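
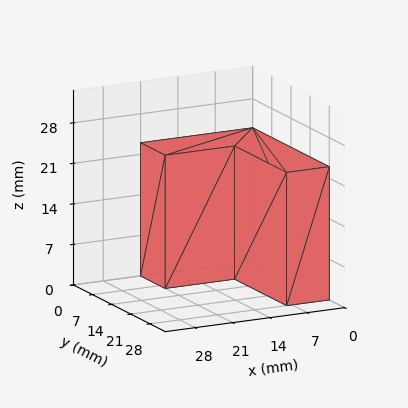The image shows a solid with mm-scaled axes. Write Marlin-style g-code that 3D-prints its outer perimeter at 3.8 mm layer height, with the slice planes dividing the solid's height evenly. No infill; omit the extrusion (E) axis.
Reading the render: the shape is an L-shaped prism: outer 21 × 28 mm, arm thicknesses ≈ 9 mm (horizontal) and 8 mm (vertical), extruded 23 mm in z (dimensions read to the nearest mm from the axis ticks). For the g-code, the solid's height is divided into equal slices at the stated Δz and each level perimeter traced with G1 moves after a G0 lift.

; perimeter-only toolpath
G21 ; units = mm
G90 ; absolute positioning
G28 ; home
; layer 1
G0 Z3.8
G0 X0.0 Y0.0
G1 X21.0 Y0.0
G1 X21.0 Y9.0
G1 X8.0 Y9.0
G1 X8.0 Y28.0
G1 X0.0 Y28.0
G1 X0.0 Y0.0
; layer 2
G0 Z7.7
G0 X0.0 Y0.0
G1 X21.0 Y0.0
G1 X21.0 Y9.0
G1 X8.0 Y9.0
G1 X8.0 Y28.0
G1 X0.0 Y28.0
G1 X0.0 Y0.0
; layer 3
G0 Z11.5
G0 X0.0 Y0.0
G1 X21.0 Y0.0
G1 X21.0 Y9.0
G1 X8.0 Y9.0
G1 X8.0 Y28.0
G1 X0.0 Y28.0
G1 X0.0 Y0.0
; layer 4
G0 Z15.3
G0 X0.0 Y0.0
G1 X21.0 Y0.0
G1 X21.0 Y9.0
G1 X8.0 Y9.0
G1 X8.0 Y28.0
G1 X0.0 Y28.0
G1 X0.0 Y0.0
; layer 5
G0 Z19.2
G0 X0.0 Y0.0
G1 X21.0 Y0.0
G1 X21.0 Y9.0
G1 X8.0 Y9.0
G1 X8.0 Y28.0
G1 X0.0 Y28.0
G1 X0.0 Y0.0
; layer 6
G0 Z23.0
G0 X0.0 Y0.0
G1 X21.0 Y0.0
G1 X21.0 Y9.0
G1 X8.0 Y9.0
G1 X8.0 Y28.0
G1 X0.0 Y28.0
G1 X0.0 Y0.0
M2 ; end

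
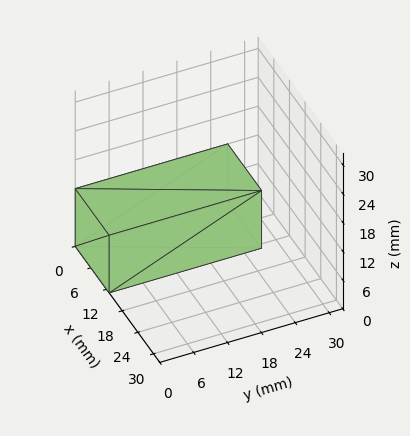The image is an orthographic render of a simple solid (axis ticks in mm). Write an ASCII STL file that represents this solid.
Reading the render: the shape is a rectangular box, roughly 13 × 27 mm footprint and 12 mm tall (dimensions read to the nearest mm from the axis ticks). For the STL, each face is triangulated and given an outward normal.

solid part
  facet normal 0.0000 0.0000 -1.0000
    outer loop
      vertex 13.0 27.0 0.0
      vertex 13.0 0.0 0.0
      vertex 0.0 0.0 0.0
    endloop
  endfacet
  facet normal 0.0000 0.0000 -1.0000
    outer loop
      vertex 0.0 27.0 0.0
      vertex 13.0 27.0 0.0
      vertex 0.0 0.0 0.0
    endloop
  endfacet
  facet normal 0.0000 0.0000 1.0000
    outer loop
      vertex 0.0 0.0 12.0
      vertex 13.0 0.0 12.0
      vertex 13.0 27.0 12.0
    endloop
  endfacet
  facet normal 0.0000 0.0000 1.0000
    outer loop
      vertex 0.0 0.0 12.0
      vertex 13.0 27.0 12.0
      vertex 0.0 27.0 12.0
    endloop
  endfacet
  facet normal 0.0000 -1.0000 0.0000
    outer loop
      vertex 0.0 0.0 0.0
      vertex 13.0 0.0 0.0
      vertex 13.0 0.0 12.0
    endloop
  endfacet
  facet normal 0.0000 -1.0000 0.0000
    outer loop
      vertex 0.0 0.0 0.0
      vertex 13.0 0.0 12.0
      vertex 0.0 0.0 12.0
    endloop
  endfacet
  facet normal 0.0000 1.0000 0.0000
    outer loop
      vertex 13.0 27.0 12.0
      vertex 13.0 27.0 0.0
      vertex 0.0 27.0 0.0
    endloop
  endfacet
  facet normal 0.0000 1.0000 0.0000
    outer loop
      vertex 0.0 27.0 12.0
      vertex 13.0 27.0 12.0
      vertex 0.0 27.0 0.0
    endloop
  endfacet
  facet normal -1.0000 0.0000 0.0000
    outer loop
      vertex 0.0 27.0 12.0
      vertex 0.0 27.0 0.0
      vertex 0.0 0.0 0.0
    endloop
  endfacet
  facet normal -1.0000 0.0000 0.0000
    outer loop
      vertex 0.0 0.0 12.0
      vertex 0.0 27.0 12.0
      vertex 0.0 0.0 0.0
    endloop
  endfacet
  facet normal 1.0000 0.0000 0.0000
    outer loop
      vertex 13.0 0.0 0.0
      vertex 13.0 27.0 0.0
      vertex 13.0 27.0 12.0
    endloop
  endfacet
  facet normal 1.0000 0.0000 0.0000
    outer loop
      vertex 13.0 0.0 0.0
      vertex 13.0 27.0 12.0
      vertex 13.0 0.0 12.0
    endloop
  endfacet
endsolid part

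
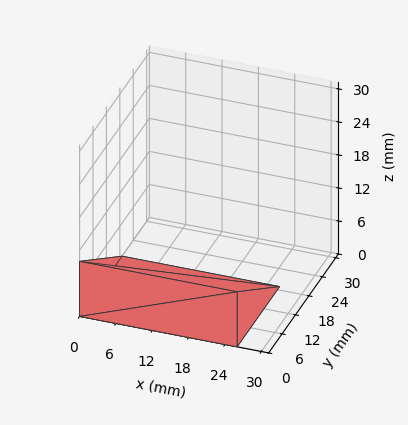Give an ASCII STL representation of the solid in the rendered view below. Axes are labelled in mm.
Reading the render: the shape is a wedge (ramp): 26 × 19 mm base, rising to 10 mm along the y=0 edge and sloping linearly to z=0 at y=19 (dimensions read to the nearest mm from the axis ticks). For the STL, each face is triangulated and given an outward normal.

solid part
  facet normal 0.0000 0.0000 -1.0000
    outer loop
      vertex 26.00 19.00 0.00
      vertex 26.00 0.00 0.00
      vertex 0.00 0.00 0.00
    endloop
  endfacet
  facet normal 0.0000 0.0000 -1.0000
    outer loop
      vertex 0.00 19.00 0.00
      vertex 26.00 19.00 0.00
      vertex 0.00 0.00 0.00
    endloop
  endfacet
  facet normal 0.0000 -1.0000 0.0000
    outer loop
      vertex 0.00 0.00 0.00
      vertex 26.00 0.00 0.00
      vertex 26.00 0.00 10.00
    endloop
  endfacet
  facet normal 0.0000 -1.0000 0.0000
    outer loop
      vertex 0.00 0.00 0.00
      vertex 26.00 0.00 10.00
      vertex 0.00 0.00 10.00
    endloop
  endfacet
  facet normal 0.0000 0.4657 0.8849
    outer loop
      vertex 0.00 0.00 10.00
      vertex 26.00 0.00 10.00
      vertex 26.00 19.00 0.00
    endloop
  endfacet
  facet normal 0.0000 0.4657 0.8849
    outer loop
      vertex 0.00 0.00 10.00
      vertex 26.00 19.00 0.00
      vertex 0.00 19.00 0.00
    endloop
  endfacet
  facet normal -1.0000 0.0000 0.0000
    outer loop
      vertex 0.00 0.00 10.00
      vertex 0.00 19.00 0.00
      vertex 0.00 0.00 0.00
    endloop
  endfacet
  facet normal 1.0000 0.0000 0.0000
    outer loop
      vertex 26.00 0.00 0.00
      vertex 26.00 19.00 0.00
      vertex 26.00 0.00 10.00
    endloop
  endfacet
endsolid part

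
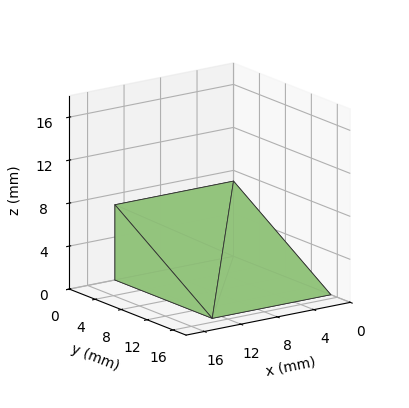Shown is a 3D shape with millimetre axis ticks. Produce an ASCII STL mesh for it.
Reading the render: the shape is a wedge (ramp): 13 × 15 mm base, rising to 7 mm along the y=0 edge and sloping linearly to z=0 at y=15 (dimensions read to the nearest mm from the axis ticks). For the STL, each face is triangulated and given an outward normal.

solid part
  facet normal 0.0000 0.0000 -1.0000
    outer loop
      vertex 13.0 15.0 0.0
      vertex 13.0 0.0 0.0
      vertex 0.0 0.0 0.0
    endloop
  endfacet
  facet normal 0.0000 0.0000 -1.0000
    outer loop
      vertex 0.0 15.0 0.0
      vertex 13.0 15.0 0.0
      vertex 0.0 0.0 0.0
    endloop
  endfacet
  facet normal 0.0000 -1.0000 0.0000
    outer loop
      vertex 0.0 0.0 0.0
      vertex 13.0 0.0 0.0
      vertex 13.0 0.0 7.0
    endloop
  endfacet
  facet normal 0.0000 -1.0000 0.0000
    outer loop
      vertex 0.0 0.0 0.0
      vertex 13.0 0.0 7.0
      vertex 0.0 0.0 7.0
    endloop
  endfacet
  facet normal 0.0000 0.4229 0.9062
    outer loop
      vertex 0.0 0.0 7.0
      vertex 13.0 0.0 7.0
      vertex 13.0 15.0 0.0
    endloop
  endfacet
  facet normal 0.0000 0.4229 0.9062
    outer loop
      vertex 0.0 0.0 7.0
      vertex 13.0 15.0 0.0
      vertex 0.0 15.0 0.0
    endloop
  endfacet
  facet normal -1.0000 0.0000 0.0000
    outer loop
      vertex 0.0 0.0 7.0
      vertex 0.0 15.0 0.0
      vertex 0.0 0.0 0.0
    endloop
  endfacet
  facet normal 1.0000 0.0000 0.0000
    outer loop
      vertex 13.0 0.0 0.0
      vertex 13.0 15.0 0.0
      vertex 13.0 0.0 7.0
    endloop
  endfacet
endsolid part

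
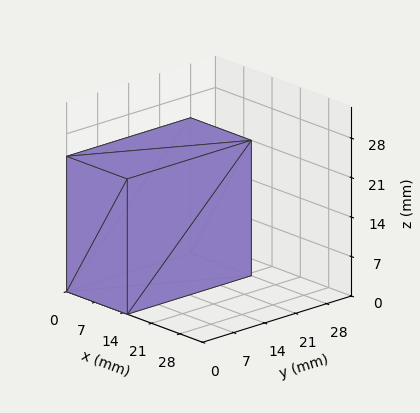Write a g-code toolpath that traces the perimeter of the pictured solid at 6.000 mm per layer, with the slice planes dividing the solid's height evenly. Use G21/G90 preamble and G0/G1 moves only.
Reading the render: the shape is a rectangular box, roughly 15 × 28 mm footprint and 24 mm tall (dimensions read to the nearest mm from the axis ticks). For the g-code, the solid's height is divided into equal slices at the stated Δz and each level perimeter traced with G1 moves after a G0 lift.

; perimeter-only toolpath
G21 ; units = mm
G90 ; absolute positioning
G28 ; home
; layer 1
G0 Z6.000
G0 X0.000 Y0.000
G1 X15.000 Y0.000
G1 X15.000 Y28.000
G1 X0.000 Y28.000
G1 X0.000 Y0.000
; layer 2
G0 Z12.000
G0 X0.000 Y0.000
G1 X15.000 Y0.000
G1 X15.000 Y28.000
G1 X0.000 Y28.000
G1 X0.000 Y0.000
; layer 3
G0 Z18.000
G0 X0.000 Y0.000
G1 X15.000 Y0.000
G1 X15.000 Y28.000
G1 X0.000 Y28.000
G1 X0.000 Y0.000
; layer 4
G0 Z24.000
G0 X0.000 Y0.000
G1 X15.000 Y0.000
G1 X15.000 Y28.000
G1 X0.000 Y28.000
G1 X0.000 Y0.000
M2 ; end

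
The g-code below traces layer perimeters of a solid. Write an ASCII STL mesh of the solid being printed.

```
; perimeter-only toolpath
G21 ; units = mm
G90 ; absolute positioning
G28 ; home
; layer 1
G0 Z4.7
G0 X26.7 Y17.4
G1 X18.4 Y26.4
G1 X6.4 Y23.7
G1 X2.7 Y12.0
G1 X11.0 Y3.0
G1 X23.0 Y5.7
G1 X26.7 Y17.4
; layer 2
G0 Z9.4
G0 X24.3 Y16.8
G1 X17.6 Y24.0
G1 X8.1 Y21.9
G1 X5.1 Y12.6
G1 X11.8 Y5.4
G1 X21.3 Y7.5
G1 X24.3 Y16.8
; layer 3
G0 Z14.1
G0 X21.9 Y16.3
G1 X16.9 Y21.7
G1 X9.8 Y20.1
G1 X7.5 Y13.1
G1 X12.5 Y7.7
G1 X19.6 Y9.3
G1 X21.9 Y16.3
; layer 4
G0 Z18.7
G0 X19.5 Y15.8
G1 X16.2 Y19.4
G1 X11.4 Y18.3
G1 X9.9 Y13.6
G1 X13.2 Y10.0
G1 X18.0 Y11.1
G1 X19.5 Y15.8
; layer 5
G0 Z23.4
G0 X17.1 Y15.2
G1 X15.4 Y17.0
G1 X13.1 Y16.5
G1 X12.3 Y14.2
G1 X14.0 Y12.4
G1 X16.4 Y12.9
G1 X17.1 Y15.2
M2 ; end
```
solid part
  facet normal 0.0000 0.0000 -1.0000
    outer loop
      vertex 4.8 25.5 0.0
      vertex 19.1 28.7 0.0
      vertex 29.1 17.9 0.0
    endloop
  endfacet
  facet normal 0.0000 0.0000 -1.0000
    outer loop
      vertex 0.3 11.5 0.0
      vertex 4.8 25.5 0.0
      vertex 29.1 17.9 0.0
    endloop
  endfacet
  facet normal 0.0000 0.0000 -1.0000
    outer loop
      vertex 10.3 0.7 0.0
      vertex 0.3 11.5 0.0
      vertex 29.1 17.9 0.0
    endloop
  endfacet
  facet normal 0.0000 0.0000 -1.0000
    outer loop
      vertex 24.6 3.9 0.0
      vertex 10.3 0.7 0.0
      vertex 29.1 17.9 0.0
    endloop
  endfacet
  facet normal 0.6683 0.6188 0.4129
    outer loop
      vertex 29.1 17.9 0.0
      vertex 19.1 28.7 0.0
      vertex 14.7 14.7 28.1
    endloop
  endfacet
  facet normal -0.1990 0.8892 0.4119
    outer loop
      vertex 19.1 28.7 0.0
      vertex 4.8 25.5 0.0
      vertex 14.7 14.7 28.1
    endloop
  endfacet
  facet normal -0.8672 0.2787 0.4127
    outer loop
      vertex 4.8 25.5 0.0
      vertex 0.3 11.5 0.0
      vertex 14.7 14.7 28.1
    endloop
  endfacet
  facet normal -0.6683 -0.6188 0.4129
    outer loop
      vertex 0.3 11.5 0.0
      vertex 10.3 0.7 0.0
      vertex 14.7 14.7 28.1
    endloop
  endfacet
  facet normal 0.1990 -0.8892 0.4119
    outer loop
      vertex 10.3 0.7 0.0
      vertex 24.6 3.9 0.0
      vertex 14.7 14.7 28.1
    endloop
  endfacet
  facet normal 0.8672 -0.2787 0.4127
    outer loop
      vertex 24.6 3.9 0.0
      vertex 29.1 17.9 0.0
      vertex 14.7 14.7 28.1
    endloop
  endfacet
endsolid part

The G0 Z moves step by Δz≈4.7 mm. The G1 loops shrink linearly with z, so the solid tapers from its base footprint up to z≈28.1. Closing with a flat bottom cap and the tapered top and triangulating gives 10 facets — a regular 6-sided pyramid, base circumscribed radius ≈ 14.7 mm, apex at z ≈ 28.1 mm.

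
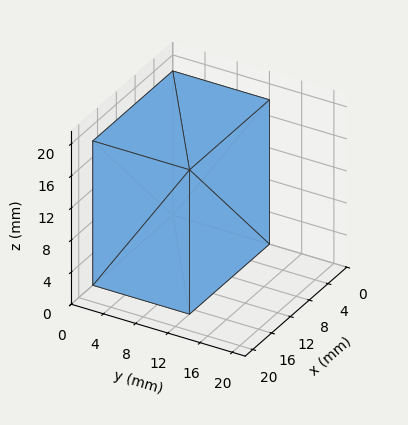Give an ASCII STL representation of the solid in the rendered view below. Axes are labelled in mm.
Reading the render: the shape is a rectangular box, roughly 17 × 12 mm footprint and 18 mm tall (dimensions read to the nearest mm from the axis ticks). For the STL, each face is triangulated and given an outward normal.

solid part
  facet normal 0.0000 0.0000 -1.0000
    outer loop
      vertex 17.0 12.0 0.0
      vertex 17.0 0.0 0.0
      vertex 0.0 0.0 0.0
    endloop
  endfacet
  facet normal 0.0000 0.0000 -1.0000
    outer loop
      vertex 0.0 12.0 0.0
      vertex 17.0 12.0 0.0
      vertex 0.0 0.0 0.0
    endloop
  endfacet
  facet normal 0.0000 0.0000 1.0000
    outer loop
      vertex 0.0 0.0 18.0
      vertex 17.0 0.0 18.0
      vertex 17.0 12.0 18.0
    endloop
  endfacet
  facet normal 0.0000 0.0000 1.0000
    outer loop
      vertex 0.0 0.0 18.0
      vertex 17.0 12.0 18.0
      vertex 0.0 12.0 18.0
    endloop
  endfacet
  facet normal 0.0000 -1.0000 0.0000
    outer loop
      vertex 0.0 0.0 0.0
      vertex 17.0 0.0 0.0
      vertex 17.0 0.0 18.0
    endloop
  endfacet
  facet normal 0.0000 -1.0000 0.0000
    outer loop
      vertex 0.0 0.0 0.0
      vertex 17.0 0.0 18.0
      vertex 0.0 0.0 18.0
    endloop
  endfacet
  facet normal 0.0000 1.0000 0.0000
    outer loop
      vertex 17.0 12.0 18.0
      vertex 17.0 12.0 0.0
      vertex 0.0 12.0 0.0
    endloop
  endfacet
  facet normal 0.0000 1.0000 0.0000
    outer loop
      vertex 0.0 12.0 18.0
      vertex 17.0 12.0 18.0
      vertex 0.0 12.0 0.0
    endloop
  endfacet
  facet normal -1.0000 0.0000 0.0000
    outer loop
      vertex 0.0 12.0 18.0
      vertex 0.0 12.0 0.0
      vertex 0.0 0.0 0.0
    endloop
  endfacet
  facet normal -1.0000 0.0000 0.0000
    outer loop
      vertex 0.0 0.0 18.0
      vertex 0.0 12.0 18.0
      vertex 0.0 0.0 0.0
    endloop
  endfacet
  facet normal 1.0000 0.0000 0.0000
    outer loop
      vertex 17.0 0.0 0.0
      vertex 17.0 12.0 0.0
      vertex 17.0 12.0 18.0
    endloop
  endfacet
  facet normal 1.0000 0.0000 0.0000
    outer loop
      vertex 17.0 0.0 0.0
      vertex 17.0 12.0 18.0
      vertex 17.0 0.0 18.0
    endloop
  endfacet
endsolid part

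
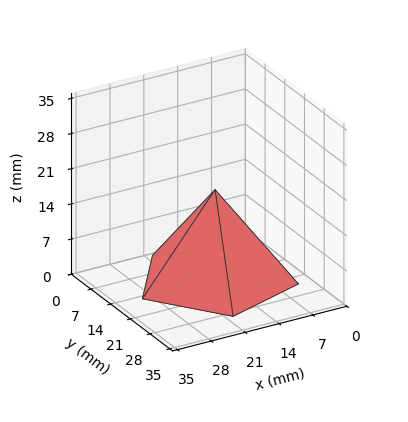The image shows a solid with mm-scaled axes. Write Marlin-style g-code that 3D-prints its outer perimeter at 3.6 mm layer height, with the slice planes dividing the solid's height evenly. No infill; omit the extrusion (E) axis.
Reading the render: the shape is a regular 5-sided pyramid, base circumscribed radius ≈ 15 mm, apex at z ≈ 18 mm (dimensions read to the nearest mm from the axis ticks). For the g-code, the solid's height is divided into equal slices at the stated Δz and each level perimeter traced with G1 moves after a G0 lift.

; perimeter-only toolpath
G21 ; units = mm
G90 ; absolute positioning
G28 ; home
; layer 1
G0 Z3.6
G0 X27.0 Y15.0
G1 X18.7 Y26.4
G1 X5.3 Y22.0
G1 X5.3 Y8.0
G1 X18.7 Y3.6
G1 X27.0 Y15.0
; layer 2
G0 Z7.2
G0 X24.0 Y15.0
G1 X17.8 Y23.6
G1 X7.7 Y20.3
G1 X7.7 Y9.7
G1 X17.8 Y6.4
G1 X24.0 Y15.0
; layer 3
G0 Z10.8
G0 X21.0 Y15.0
G1 X16.8 Y20.7
G1 X10.2 Y18.5
G1 X10.2 Y11.5
G1 X16.8 Y9.3
G1 X21.0 Y15.0
; layer 4
G0 Z14.4
G0 X18.0 Y15.0
G1 X15.9 Y17.9
G1 X12.6 Y16.8
G1 X12.6 Y13.2
G1 X15.9 Y12.1
G1 X18.0 Y15.0
M2 ; end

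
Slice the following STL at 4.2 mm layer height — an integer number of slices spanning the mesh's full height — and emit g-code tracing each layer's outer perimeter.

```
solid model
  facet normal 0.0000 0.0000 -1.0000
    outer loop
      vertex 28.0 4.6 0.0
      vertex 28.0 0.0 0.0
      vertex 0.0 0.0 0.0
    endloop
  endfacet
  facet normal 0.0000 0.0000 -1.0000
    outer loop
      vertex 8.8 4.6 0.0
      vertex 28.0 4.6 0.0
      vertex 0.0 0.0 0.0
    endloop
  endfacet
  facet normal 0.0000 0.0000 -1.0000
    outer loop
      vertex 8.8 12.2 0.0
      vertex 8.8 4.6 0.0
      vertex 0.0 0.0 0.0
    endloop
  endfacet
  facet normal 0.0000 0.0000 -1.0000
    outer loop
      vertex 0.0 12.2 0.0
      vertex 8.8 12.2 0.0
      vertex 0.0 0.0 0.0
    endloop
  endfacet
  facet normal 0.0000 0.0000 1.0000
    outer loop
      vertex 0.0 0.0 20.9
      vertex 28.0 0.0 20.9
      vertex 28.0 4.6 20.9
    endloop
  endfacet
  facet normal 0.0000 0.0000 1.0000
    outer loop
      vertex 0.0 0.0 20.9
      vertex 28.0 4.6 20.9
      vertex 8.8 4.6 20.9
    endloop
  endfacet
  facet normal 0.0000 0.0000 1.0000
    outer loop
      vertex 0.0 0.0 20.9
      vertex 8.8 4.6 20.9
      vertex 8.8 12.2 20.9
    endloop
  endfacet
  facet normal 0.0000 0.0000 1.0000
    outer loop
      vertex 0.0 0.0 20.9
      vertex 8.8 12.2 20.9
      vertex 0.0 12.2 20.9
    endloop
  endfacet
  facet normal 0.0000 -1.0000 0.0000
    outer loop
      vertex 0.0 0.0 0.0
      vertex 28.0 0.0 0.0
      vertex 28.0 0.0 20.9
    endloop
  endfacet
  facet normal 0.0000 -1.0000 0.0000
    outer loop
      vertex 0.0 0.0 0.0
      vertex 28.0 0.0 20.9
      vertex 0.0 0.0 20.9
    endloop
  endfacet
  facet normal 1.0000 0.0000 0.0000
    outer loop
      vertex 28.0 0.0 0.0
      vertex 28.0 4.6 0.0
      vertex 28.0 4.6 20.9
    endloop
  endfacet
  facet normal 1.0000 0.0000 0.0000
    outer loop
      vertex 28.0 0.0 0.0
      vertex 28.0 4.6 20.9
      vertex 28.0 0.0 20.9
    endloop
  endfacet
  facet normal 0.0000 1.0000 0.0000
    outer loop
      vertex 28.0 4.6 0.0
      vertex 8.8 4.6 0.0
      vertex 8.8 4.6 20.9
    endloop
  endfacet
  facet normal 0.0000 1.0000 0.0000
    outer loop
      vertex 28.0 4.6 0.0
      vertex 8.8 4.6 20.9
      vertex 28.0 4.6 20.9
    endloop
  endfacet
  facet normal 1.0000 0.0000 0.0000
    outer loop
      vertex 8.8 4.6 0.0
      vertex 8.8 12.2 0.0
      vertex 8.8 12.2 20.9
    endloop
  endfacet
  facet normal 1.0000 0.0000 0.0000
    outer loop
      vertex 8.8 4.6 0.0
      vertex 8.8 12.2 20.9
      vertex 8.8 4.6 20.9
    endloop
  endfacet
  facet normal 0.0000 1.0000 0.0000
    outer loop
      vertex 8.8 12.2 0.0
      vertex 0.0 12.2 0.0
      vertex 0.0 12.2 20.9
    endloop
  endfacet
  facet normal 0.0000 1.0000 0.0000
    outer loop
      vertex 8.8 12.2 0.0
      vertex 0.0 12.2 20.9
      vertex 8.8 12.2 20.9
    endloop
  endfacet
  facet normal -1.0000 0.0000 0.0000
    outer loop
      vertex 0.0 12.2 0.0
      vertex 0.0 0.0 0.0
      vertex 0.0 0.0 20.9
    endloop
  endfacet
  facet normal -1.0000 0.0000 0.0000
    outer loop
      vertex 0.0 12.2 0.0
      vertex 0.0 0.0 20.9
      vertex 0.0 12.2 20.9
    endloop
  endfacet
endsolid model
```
; perimeter-only toolpath
G21 ; units = mm
G90 ; absolute positioning
G28 ; home
; layer 1
G0 Z4.2
G0 X0.0 Y0.0
G1 X28.0 Y0.0
G1 X28.0 Y4.6
G1 X8.8 Y4.6
G1 X8.8 Y12.2
G1 X0.0 Y12.2
G1 X0.0 Y0.0
; layer 2
G0 Z8.4
G0 X0.0 Y0.0
G1 X28.0 Y0.0
G1 X28.0 Y4.6
G1 X8.8 Y4.6
G1 X8.8 Y12.2
G1 X0.0 Y12.2
G1 X0.0 Y0.0
; layer 3
G0 Z12.5
G0 X0.0 Y0.0
G1 X28.0 Y0.0
G1 X28.0 Y4.6
G1 X8.8 Y4.6
G1 X8.8 Y12.2
G1 X0.0 Y12.2
G1 X0.0 Y0.0
; layer 4
G0 Z16.7
G0 X0.0 Y0.0
G1 X28.0 Y0.0
G1 X28.0 Y4.6
G1 X8.8 Y4.6
G1 X8.8 Y12.2
G1 X0.0 Y12.2
G1 X0.0 Y0.0
; layer 5
G0 Z20.9
G0 X0.0 Y0.0
G1 X28.0 Y0.0
G1 X28.0 Y4.6
G1 X8.8 Y4.6
G1 X8.8 Y12.2
G1 X0.0 Y12.2
G1 X0.0 Y0.0
M2 ; end

The solid is an L-shaped prism: outer 28 × 12.2 mm, arm thicknesses ≈ 4.6 mm (horizontal) and 8.8 mm (vertical), extruded 20.9 mm in z. Slicing at Δz = 4.2 mm — 5 equal slices spanning the solid's height, so layer i sits at z = i·h/5 — gives 5 non-empty perimeters. Each is a 6-segment closed polygon; G0 lifts to the layer z and rapids to the start vertex, then G1 traces the edges.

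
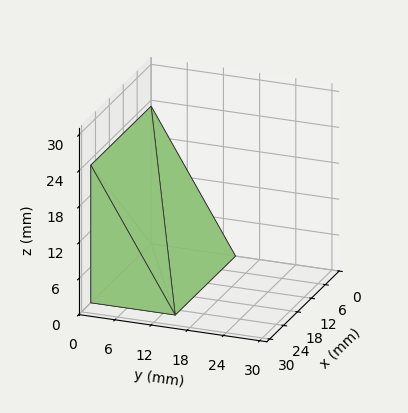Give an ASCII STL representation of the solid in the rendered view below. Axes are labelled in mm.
Reading the render: the shape is a wedge (ramp): 26 × 14 mm base, rising to 23 mm along the y=0 edge and sloping linearly to z=0 at y=14 (dimensions read to the nearest mm from the axis ticks). For the STL, each face is triangulated and given an outward normal.

solid part
  facet normal 0.0000 0.0000 -1.0000
    outer loop
      vertex 26.00 14.00 0.00
      vertex 26.00 0.00 0.00
      vertex 0.00 0.00 0.00
    endloop
  endfacet
  facet normal 0.0000 0.0000 -1.0000
    outer loop
      vertex 0.00 14.00 0.00
      vertex 26.00 14.00 0.00
      vertex 0.00 0.00 0.00
    endloop
  endfacet
  facet normal 0.0000 -1.0000 0.0000
    outer loop
      vertex 0.00 0.00 0.00
      vertex 26.00 0.00 0.00
      vertex 26.00 0.00 23.00
    endloop
  endfacet
  facet normal 0.0000 -1.0000 0.0000
    outer loop
      vertex 0.00 0.00 0.00
      vertex 26.00 0.00 23.00
      vertex 0.00 0.00 23.00
    endloop
  endfacet
  facet normal 0.0000 0.8542 0.5199
    outer loop
      vertex 0.00 0.00 23.00
      vertex 26.00 0.00 23.00
      vertex 26.00 14.00 0.00
    endloop
  endfacet
  facet normal 0.0000 0.8542 0.5199
    outer loop
      vertex 0.00 0.00 23.00
      vertex 26.00 14.00 0.00
      vertex 0.00 14.00 0.00
    endloop
  endfacet
  facet normal -1.0000 0.0000 0.0000
    outer loop
      vertex 0.00 0.00 23.00
      vertex 0.00 14.00 0.00
      vertex 0.00 0.00 0.00
    endloop
  endfacet
  facet normal 1.0000 0.0000 0.0000
    outer loop
      vertex 26.00 0.00 0.00
      vertex 26.00 14.00 0.00
      vertex 26.00 0.00 23.00
    endloop
  endfacet
endsolid part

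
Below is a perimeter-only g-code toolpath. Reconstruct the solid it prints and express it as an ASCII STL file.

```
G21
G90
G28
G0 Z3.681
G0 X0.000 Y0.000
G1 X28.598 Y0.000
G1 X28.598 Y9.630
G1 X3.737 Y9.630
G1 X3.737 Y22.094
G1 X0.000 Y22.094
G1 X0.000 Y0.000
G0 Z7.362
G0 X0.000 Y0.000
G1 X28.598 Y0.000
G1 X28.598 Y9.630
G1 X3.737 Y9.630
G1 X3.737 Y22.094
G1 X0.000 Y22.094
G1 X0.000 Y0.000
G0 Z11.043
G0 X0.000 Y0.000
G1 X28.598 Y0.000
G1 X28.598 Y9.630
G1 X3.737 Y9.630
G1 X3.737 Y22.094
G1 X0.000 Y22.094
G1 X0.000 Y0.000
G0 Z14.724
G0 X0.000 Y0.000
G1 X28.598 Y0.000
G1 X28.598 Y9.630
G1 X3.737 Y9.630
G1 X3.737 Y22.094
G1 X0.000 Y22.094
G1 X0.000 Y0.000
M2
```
solid part
  facet normal 0.0000 0.0000 -1.0000
    outer loop
      vertex 28.598 9.630 0.000
      vertex 28.598 0.000 0.000
      vertex 0.000 0.000 0.000
    endloop
  endfacet
  facet normal 0.0000 0.0000 -1.0000
    outer loop
      vertex 3.737 9.630 0.000
      vertex 28.598 9.630 0.000
      vertex 0.000 0.000 0.000
    endloop
  endfacet
  facet normal 0.0000 0.0000 -1.0000
    outer loop
      vertex 3.737 22.094 0.000
      vertex 3.737 9.630 0.000
      vertex 0.000 0.000 0.000
    endloop
  endfacet
  facet normal 0.0000 0.0000 -1.0000
    outer loop
      vertex 0.000 22.094 0.000
      vertex 3.737 22.094 0.000
      vertex 0.000 0.000 0.000
    endloop
  endfacet
  facet normal 0.0000 0.0000 1.0000
    outer loop
      vertex 0.000 0.000 14.724
      vertex 28.598 0.000 14.724
      vertex 28.598 9.630 14.724
    endloop
  endfacet
  facet normal 0.0000 0.0000 1.0000
    outer loop
      vertex 0.000 0.000 14.724
      vertex 28.598 9.630 14.724
      vertex 3.737 9.630 14.724
    endloop
  endfacet
  facet normal 0.0000 0.0000 1.0000
    outer loop
      vertex 0.000 0.000 14.724
      vertex 3.737 9.630 14.724
      vertex 3.737 22.094 14.724
    endloop
  endfacet
  facet normal 0.0000 0.0000 1.0000
    outer loop
      vertex 0.000 0.000 14.724
      vertex 3.737 22.094 14.724
      vertex 0.000 22.094 14.724
    endloop
  endfacet
  facet normal 0.0000 -1.0000 0.0000
    outer loop
      vertex 0.000 0.000 0.000
      vertex 28.598 0.000 0.000
      vertex 28.598 0.000 14.724
    endloop
  endfacet
  facet normal 0.0000 -1.0000 0.0000
    outer loop
      vertex 0.000 0.000 0.000
      vertex 28.598 0.000 14.724
      vertex 0.000 0.000 14.724
    endloop
  endfacet
  facet normal 1.0000 0.0000 0.0000
    outer loop
      vertex 28.598 0.000 0.000
      vertex 28.598 9.630 0.000
      vertex 28.598 9.630 14.724
    endloop
  endfacet
  facet normal 1.0000 0.0000 0.0000
    outer loop
      vertex 28.598 0.000 0.000
      vertex 28.598 9.630 14.724
      vertex 28.598 0.000 14.724
    endloop
  endfacet
  facet normal 0.0000 1.0000 0.0000
    outer loop
      vertex 28.598 9.630 0.000
      vertex 3.737 9.630 0.000
      vertex 3.737 9.630 14.724
    endloop
  endfacet
  facet normal 0.0000 1.0000 0.0000
    outer loop
      vertex 28.598 9.630 0.000
      vertex 3.737 9.630 14.724
      vertex 28.598 9.630 14.724
    endloop
  endfacet
  facet normal 1.0000 0.0000 0.0000
    outer loop
      vertex 3.737 9.630 0.000
      vertex 3.737 22.094 0.000
      vertex 3.737 22.094 14.724
    endloop
  endfacet
  facet normal 1.0000 0.0000 0.0000
    outer loop
      vertex 3.737 9.630 0.000
      vertex 3.737 22.094 14.724
      vertex 3.737 9.630 14.724
    endloop
  endfacet
  facet normal 0.0000 1.0000 0.0000
    outer loop
      vertex 3.737 22.094 0.000
      vertex 0.000 22.094 0.000
      vertex 0.000 22.094 14.724
    endloop
  endfacet
  facet normal 0.0000 1.0000 0.0000
    outer loop
      vertex 3.737 22.094 0.000
      vertex 0.000 22.094 14.724
      vertex 3.737 22.094 14.724
    endloop
  endfacet
  facet normal -1.0000 0.0000 0.0000
    outer loop
      vertex 0.000 22.094 0.000
      vertex 0.000 0.000 0.000
      vertex 0.000 0.000 14.724
    endloop
  endfacet
  facet normal -1.0000 0.0000 0.0000
    outer loop
      vertex 0.000 22.094 0.000
      vertex 0.000 0.000 14.724
      vertex 0.000 22.094 14.724
    endloop
  endfacet
endsolid part

The G0 Z moves step by Δz≈3.681 mm. Every layer's G1 loop is the same polygon, so the solid is a straight extrusion of it from z=0 to z≈14.7. Closing with flat bottom and top caps and triangulating gives 20 facets — an L-shaped prism: outer 28.6 × 22.1 mm, arm thicknesses ≈ 9.63 mm (horizontal) and 3.74 mm (vertical), extruded 14.7 mm in z.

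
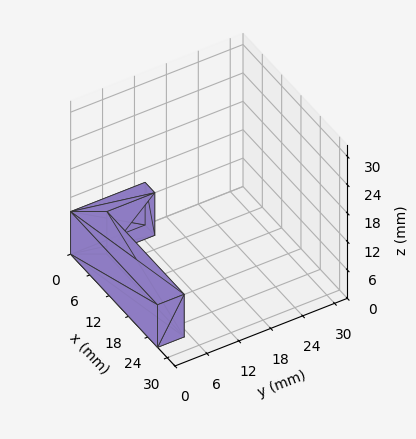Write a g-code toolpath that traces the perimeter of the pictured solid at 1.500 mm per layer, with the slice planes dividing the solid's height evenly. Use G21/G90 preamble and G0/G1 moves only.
Reading the render: the shape is an L-shaped prism: outer 27 × 14 mm, arm thicknesses ≈ 5 mm (horizontal) and 3 mm (vertical), extruded 9 mm in z (dimensions read to the nearest mm from the axis ticks). For the g-code, the solid's height is divided into equal slices at the stated Δz and each level perimeter traced with G1 moves after a G0 lift.

; perimeter-only toolpath
G21 ; units = mm
G90 ; absolute positioning
G28 ; home
; layer 1
G0 Z1.500
G0 X0.000 Y0.000
G1 X27.000 Y0.000
G1 X27.000 Y5.000
G1 X3.000 Y5.000
G1 X3.000 Y14.000
G1 X0.000 Y14.000
G1 X0.000 Y0.000
; layer 2
G0 Z3.000
G0 X0.000 Y0.000
G1 X27.000 Y0.000
G1 X27.000 Y5.000
G1 X3.000 Y5.000
G1 X3.000 Y14.000
G1 X0.000 Y14.000
G1 X0.000 Y0.000
; layer 3
G0 Z4.500
G0 X0.000 Y0.000
G1 X27.000 Y0.000
G1 X27.000 Y5.000
G1 X3.000 Y5.000
G1 X3.000 Y14.000
G1 X0.000 Y14.000
G1 X0.000 Y0.000
; layer 4
G0 Z6.000
G0 X0.000 Y0.000
G1 X27.000 Y0.000
G1 X27.000 Y5.000
G1 X3.000 Y5.000
G1 X3.000 Y14.000
G1 X0.000 Y14.000
G1 X0.000 Y0.000
; layer 5
G0 Z7.500
G0 X0.000 Y0.000
G1 X27.000 Y0.000
G1 X27.000 Y5.000
G1 X3.000 Y5.000
G1 X3.000 Y14.000
G1 X0.000 Y14.000
G1 X0.000 Y0.000
; layer 6
G0 Z9.000
G0 X0.000 Y0.000
G1 X27.000 Y0.000
G1 X27.000 Y5.000
G1 X3.000 Y5.000
G1 X3.000 Y14.000
G1 X0.000 Y14.000
G1 X0.000 Y0.000
M2 ; end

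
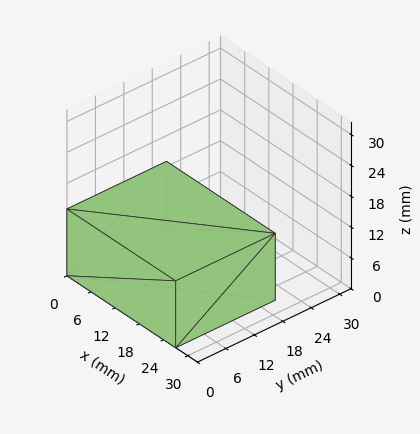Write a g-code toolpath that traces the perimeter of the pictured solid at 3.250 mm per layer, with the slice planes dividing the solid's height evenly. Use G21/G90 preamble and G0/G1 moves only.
Reading the render: the shape is a rectangular box, roughly 27 × 21 mm footprint and 13 mm tall (dimensions read to the nearest mm from the axis ticks). For the g-code, the solid's height is divided into equal slices at the stated Δz and each level perimeter traced with G1 moves after a G0 lift.

; perimeter-only toolpath
G21 ; units = mm
G90 ; absolute positioning
G28 ; home
; layer 1
G0 Z3.250
G0 X0.000 Y0.000
G1 X27.000 Y0.000
G1 X27.000 Y21.000
G1 X0.000 Y21.000
G1 X0.000 Y0.000
; layer 2
G0 Z6.500
G0 X0.000 Y0.000
G1 X27.000 Y0.000
G1 X27.000 Y21.000
G1 X0.000 Y21.000
G1 X0.000 Y0.000
; layer 3
G0 Z9.750
G0 X0.000 Y0.000
G1 X27.000 Y0.000
G1 X27.000 Y21.000
G1 X0.000 Y21.000
G1 X0.000 Y0.000
; layer 4
G0 Z13.000
G0 X0.000 Y0.000
G1 X27.000 Y0.000
G1 X27.000 Y21.000
G1 X0.000 Y21.000
G1 X0.000 Y0.000
M2 ; end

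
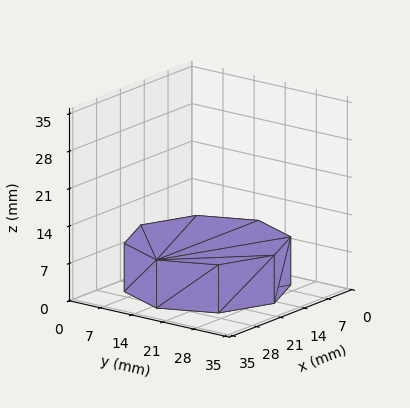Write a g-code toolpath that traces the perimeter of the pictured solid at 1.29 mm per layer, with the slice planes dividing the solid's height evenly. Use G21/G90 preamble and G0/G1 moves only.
Reading the render: the shape is a regular 8-sided prism (a cylinder approximated with 8 flat sides), circumscribed radius ≈ 15 mm, height ≈ 9 mm (dimensions read to the nearest mm from the axis ticks). For the g-code, the solid's height is divided into equal slices at the stated Δz and each level perimeter traced with G1 moves after a G0 lift.

; perimeter-only toolpath
G21 ; units = mm
G90 ; absolute positioning
G28 ; home
; layer 1
G0 Z1.29
G0 X30.00 Y15.00
G1 X25.61 Y25.61
G1 X15.00 Y30.00
G1 X4.39 Y25.61
G1 X0.00 Y15.00
G1 X4.39 Y4.39
G1 X15.00 Y0.00
G1 X25.61 Y4.39
G1 X30.00 Y15.00
; layer 2
G0 Z2.57
G0 X30.00 Y15.00
G1 X25.61 Y25.61
G1 X15.00 Y30.00
G1 X4.39 Y25.61
G1 X0.00 Y15.00
G1 X4.39 Y4.39
G1 X15.00 Y0.00
G1 X25.61 Y4.39
G1 X30.00 Y15.00
; layer 3
G0 Z3.86
G0 X30.00 Y15.00
G1 X25.61 Y25.61
G1 X15.00 Y30.00
G1 X4.39 Y25.61
G1 X0.00 Y15.00
G1 X4.39 Y4.39
G1 X15.00 Y0.00
G1 X25.61 Y4.39
G1 X30.00 Y15.00
; layer 4
G0 Z5.14
G0 X30.00 Y15.00
G1 X25.61 Y25.61
G1 X15.00 Y30.00
G1 X4.39 Y25.61
G1 X0.00 Y15.00
G1 X4.39 Y4.39
G1 X15.00 Y0.00
G1 X25.61 Y4.39
G1 X30.00 Y15.00
; layer 5
G0 Z6.43
G0 X30.00 Y15.00
G1 X25.61 Y25.61
G1 X15.00 Y30.00
G1 X4.39 Y25.61
G1 X0.00 Y15.00
G1 X4.39 Y4.39
G1 X15.00 Y0.00
G1 X25.61 Y4.39
G1 X30.00 Y15.00
; layer 6
G0 Z7.71
G0 X30.00 Y15.00
G1 X25.61 Y25.61
G1 X15.00 Y30.00
G1 X4.39 Y25.61
G1 X0.00 Y15.00
G1 X4.39 Y4.39
G1 X15.00 Y0.00
G1 X25.61 Y4.39
G1 X30.00 Y15.00
; layer 7
G0 Z9.00
G0 X30.00 Y15.00
G1 X25.61 Y25.61
G1 X15.00 Y30.00
G1 X4.39 Y25.61
G1 X0.00 Y15.00
G1 X4.39 Y4.39
G1 X15.00 Y0.00
G1 X25.61 Y4.39
G1 X30.00 Y15.00
M2 ; end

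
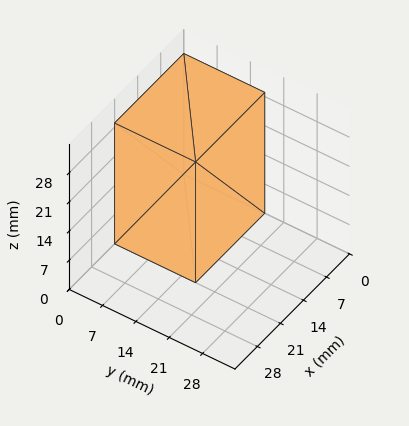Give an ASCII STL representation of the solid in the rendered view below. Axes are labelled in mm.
Reading the render: the shape is a rectangular box, roughly 21 × 17 mm footprint and 29 mm tall (dimensions read to the nearest mm from the axis ticks). For the STL, each face is triangulated and given an outward normal.

solid part
  facet normal 0.0000 0.0000 -1.0000
    outer loop
      vertex 21.0 17.0 0.0
      vertex 21.0 0.0 0.0
      vertex 0.0 0.0 0.0
    endloop
  endfacet
  facet normal 0.0000 0.0000 -1.0000
    outer loop
      vertex 0.0 17.0 0.0
      vertex 21.0 17.0 0.0
      vertex 0.0 0.0 0.0
    endloop
  endfacet
  facet normal 0.0000 0.0000 1.0000
    outer loop
      vertex 0.0 0.0 29.0
      vertex 21.0 0.0 29.0
      vertex 21.0 17.0 29.0
    endloop
  endfacet
  facet normal 0.0000 0.0000 1.0000
    outer loop
      vertex 0.0 0.0 29.0
      vertex 21.0 17.0 29.0
      vertex 0.0 17.0 29.0
    endloop
  endfacet
  facet normal 0.0000 -1.0000 0.0000
    outer loop
      vertex 0.0 0.0 0.0
      vertex 21.0 0.0 0.0
      vertex 21.0 0.0 29.0
    endloop
  endfacet
  facet normal 0.0000 -1.0000 0.0000
    outer loop
      vertex 0.0 0.0 0.0
      vertex 21.0 0.0 29.0
      vertex 0.0 0.0 29.0
    endloop
  endfacet
  facet normal 0.0000 1.0000 0.0000
    outer loop
      vertex 21.0 17.0 29.0
      vertex 21.0 17.0 0.0
      vertex 0.0 17.0 0.0
    endloop
  endfacet
  facet normal 0.0000 1.0000 0.0000
    outer loop
      vertex 0.0 17.0 29.0
      vertex 21.0 17.0 29.0
      vertex 0.0 17.0 0.0
    endloop
  endfacet
  facet normal -1.0000 0.0000 0.0000
    outer loop
      vertex 0.0 17.0 29.0
      vertex 0.0 17.0 0.0
      vertex 0.0 0.0 0.0
    endloop
  endfacet
  facet normal -1.0000 0.0000 0.0000
    outer loop
      vertex 0.0 0.0 29.0
      vertex 0.0 17.0 29.0
      vertex 0.0 0.0 0.0
    endloop
  endfacet
  facet normal 1.0000 0.0000 0.0000
    outer loop
      vertex 21.0 0.0 0.0
      vertex 21.0 17.0 0.0
      vertex 21.0 17.0 29.0
    endloop
  endfacet
  facet normal 1.0000 0.0000 0.0000
    outer loop
      vertex 21.0 0.0 0.0
      vertex 21.0 17.0 29.0
      vertex 21.0 0.0 29.0
    endloop
  endfacet
endsolid part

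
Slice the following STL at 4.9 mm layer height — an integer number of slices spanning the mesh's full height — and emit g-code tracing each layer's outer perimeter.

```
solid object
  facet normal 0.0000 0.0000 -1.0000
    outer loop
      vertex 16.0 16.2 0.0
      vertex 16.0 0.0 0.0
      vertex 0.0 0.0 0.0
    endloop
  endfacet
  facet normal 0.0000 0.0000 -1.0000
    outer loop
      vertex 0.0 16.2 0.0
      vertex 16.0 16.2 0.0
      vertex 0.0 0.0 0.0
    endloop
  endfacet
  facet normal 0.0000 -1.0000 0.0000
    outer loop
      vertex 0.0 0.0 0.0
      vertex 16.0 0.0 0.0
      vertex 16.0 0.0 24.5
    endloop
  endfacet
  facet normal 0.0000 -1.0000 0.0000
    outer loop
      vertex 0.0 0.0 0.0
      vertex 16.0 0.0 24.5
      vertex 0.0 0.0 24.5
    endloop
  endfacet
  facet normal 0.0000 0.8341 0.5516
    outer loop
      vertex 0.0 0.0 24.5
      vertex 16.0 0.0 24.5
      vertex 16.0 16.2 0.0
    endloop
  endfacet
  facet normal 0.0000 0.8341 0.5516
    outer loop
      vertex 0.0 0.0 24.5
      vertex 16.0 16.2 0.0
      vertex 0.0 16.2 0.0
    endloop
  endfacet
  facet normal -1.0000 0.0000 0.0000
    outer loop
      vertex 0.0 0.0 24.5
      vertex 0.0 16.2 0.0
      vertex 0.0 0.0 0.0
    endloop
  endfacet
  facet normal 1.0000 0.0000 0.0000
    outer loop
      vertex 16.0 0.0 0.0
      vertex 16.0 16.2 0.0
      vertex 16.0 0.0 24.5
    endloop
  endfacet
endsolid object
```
; perimeter-only toolpath
G21 ; units = mm
G90 ; absolute positioning
G28 ; home
; layer 1
G0 Z4.9
G0 X0.0 Y0.0
G1 X16.0 Y0.0
G1 X16.0 Y13.0
G1 X0.0 Y13.0
G1 X0.0 Y0.0
; layer 2
G0 Z9.8
G0 X0.0 Y0.0
G1 X16.0 Y0.0
G1 X16.0 Y9.7
G1 X0.0 Y9.7
G1 X0.0 Y0.0
; layer 3
G0 Z14.7
G0 X0.0 Y0.0
G1 X16.0 Y0.0
G1 X16.0 Y6.5
G1 X0.0 Y6.5
G1 X0.0 Y0.0
; layer 4
G0 Z19.6
G0 X0.0 Y0.0
G1 X16.0 Y0.0
G1 X16.0 Y3.2
G1 X0.0 Y3.2
G1 X0.0 Y0.0
M2 ; end

The solid is a wedge (ramp): 16 × 16.2 mm base, rising to 24.5 mm along the y=0 edge and sloping linearly to z=0 at y=16.2. Slicing at Δz = 4.9 mm — 5 equal slices spanning the solid's height, so layer i sits at z = i·h/5 — gives 4 non-empty perimeters. Each is a 4-segment closed polygon; G0 lifts to the layer z and rapids to the start vertex, then G1 traces the edges. The cross-section shrinks linearly with z (the slice at the apex is degenerate and omitted).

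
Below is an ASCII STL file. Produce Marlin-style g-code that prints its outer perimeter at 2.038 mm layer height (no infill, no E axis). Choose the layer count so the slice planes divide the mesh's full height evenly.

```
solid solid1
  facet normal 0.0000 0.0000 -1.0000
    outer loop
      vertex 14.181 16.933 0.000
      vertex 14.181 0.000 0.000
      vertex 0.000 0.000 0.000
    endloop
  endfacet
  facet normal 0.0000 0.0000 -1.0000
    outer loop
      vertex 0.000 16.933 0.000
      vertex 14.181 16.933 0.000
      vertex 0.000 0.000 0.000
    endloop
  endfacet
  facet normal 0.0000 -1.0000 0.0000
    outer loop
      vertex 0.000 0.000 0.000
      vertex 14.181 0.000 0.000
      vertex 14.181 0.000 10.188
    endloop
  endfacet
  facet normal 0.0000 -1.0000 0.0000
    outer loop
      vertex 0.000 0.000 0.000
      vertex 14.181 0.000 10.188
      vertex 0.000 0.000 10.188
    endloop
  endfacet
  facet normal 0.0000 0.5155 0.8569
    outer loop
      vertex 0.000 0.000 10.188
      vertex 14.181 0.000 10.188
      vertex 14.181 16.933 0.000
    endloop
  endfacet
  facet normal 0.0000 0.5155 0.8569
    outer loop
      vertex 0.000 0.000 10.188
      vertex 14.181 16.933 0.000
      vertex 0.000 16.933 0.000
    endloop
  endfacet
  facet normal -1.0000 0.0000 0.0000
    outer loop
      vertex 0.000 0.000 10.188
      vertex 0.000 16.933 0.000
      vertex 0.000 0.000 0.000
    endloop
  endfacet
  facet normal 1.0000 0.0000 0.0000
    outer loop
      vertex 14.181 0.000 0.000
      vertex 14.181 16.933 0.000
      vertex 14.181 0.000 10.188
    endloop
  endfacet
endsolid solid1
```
; perimeter-only toolpath
G21 ; units = mm
G90 ; absolute positioning
G28 ; home
; layer 1
G0 Z2.038
G0 X0.000 Y0.000
G1 X14.181 Y0.000
G1 X14.181 Y13.546
G1 X0.000 Y13.546
G1 X0.000 Y0.000
; layer 2
G0 Z4.075
G0 X0.000 Y0.000
G1 X14.181 Y0.000
G1 X14.181 Y10.160
G1 X0.000 Y10.160
G1 X0.000 Y0.000
; layer 3
G0 Z6.113
G0 X0.000 Y0.000
G1 X14.181 Y0.000
G1 X14.181 Y6.773
G1 X0.000 Y6.773
G1 X0.000 Y0.000
; layer 4
G0 Z8.150
G0 X0.000 Y0.000
G1 X14.181 Y0.000
G1 X14.181 Y3.387
G1 X0.000 Y3.387
G1 X0.000 Y0.000
M2 ; end

The solid is a wedge (ramp): 14.2 × 16.9 mm base, rising to 10.2 mm along the y=0 edge and sloping linearly to z=0 at y=16.9. Slicing at Δz = 2.038 mm — 5 equal slices spanning the solid's height, so layer i sits at z = i·h/5 — gives 4 non-empty perimeters. Each is a 4-segment closed polygon; G0 lifts to the layer z and rapids to the start vertex, then G1 traces the edges. The cross-section shrinks linearly with z (the slice at the apex is degenerate and omitted).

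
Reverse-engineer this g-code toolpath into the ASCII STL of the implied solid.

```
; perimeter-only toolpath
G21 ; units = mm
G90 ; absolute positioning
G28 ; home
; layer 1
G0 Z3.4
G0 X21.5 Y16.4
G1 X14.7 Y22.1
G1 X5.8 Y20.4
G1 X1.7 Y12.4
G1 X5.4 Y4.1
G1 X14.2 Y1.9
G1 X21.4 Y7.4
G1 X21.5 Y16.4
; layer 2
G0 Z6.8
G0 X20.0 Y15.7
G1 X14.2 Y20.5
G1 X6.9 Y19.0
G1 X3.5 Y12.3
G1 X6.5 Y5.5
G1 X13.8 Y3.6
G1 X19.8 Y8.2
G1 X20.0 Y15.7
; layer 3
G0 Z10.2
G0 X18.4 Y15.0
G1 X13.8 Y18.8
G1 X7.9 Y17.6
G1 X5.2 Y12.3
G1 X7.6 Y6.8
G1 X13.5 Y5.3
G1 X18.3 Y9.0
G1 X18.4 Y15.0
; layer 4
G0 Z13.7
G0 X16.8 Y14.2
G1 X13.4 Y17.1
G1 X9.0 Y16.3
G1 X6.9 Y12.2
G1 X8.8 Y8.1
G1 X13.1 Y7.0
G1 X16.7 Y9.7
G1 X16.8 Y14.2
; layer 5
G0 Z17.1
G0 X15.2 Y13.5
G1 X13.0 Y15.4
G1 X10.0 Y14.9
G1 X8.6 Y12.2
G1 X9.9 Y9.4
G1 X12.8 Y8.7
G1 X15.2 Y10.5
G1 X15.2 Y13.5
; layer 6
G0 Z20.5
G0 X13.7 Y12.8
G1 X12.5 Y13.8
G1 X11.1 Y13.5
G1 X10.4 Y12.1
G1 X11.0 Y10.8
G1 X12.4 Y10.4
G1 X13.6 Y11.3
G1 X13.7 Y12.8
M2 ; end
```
solid part
  facet normal 0.0000 0.0000 -1.0000
    outer loop
      vertex 4.8 21.8 0.0
      vertex 15.1 23.8 0.0
      vertex 23.1 17.1 0.0
    endloop
  endfacet
  facet normal 0.0000 0.0000 -1.0000
    outer loop
      vertex 0.0 12.4 0.0
      vertex 4.8 21.8 0.0
      vertex 23.1 17.1 0.0
    endloop
  endfacet
  facet normal 0.0000 0.0000 -1.0000
    outer loop
      vertex 4.3 2.8 0.0
      vertex 0.0 12.4 0.0
      vertex 23.1 17.1 0.0
    endloop
  endfacet
  facet normal 0.0000 0.0000 -1.0000
    outer loop
      vertex 14.5 0.2 0.0
      vertex 4.3 2.8 0.0
      vertex 23.1 17.1 0.0
    endloop
  endfacet
  facet normal 0.0000 0.0000 -1.0000
    outer loop
      vertex 22.9 6.6 0.0
      vertex 14.5 0.2 0.0
      vertex 23.1 17.1 0.0
    endloop
  endfacet
  facet normal 0.5842 0.6976 0.4148
    outer loop
      vertex 23.1 17.1 0.0
      vertex 15.1 23.8 0.0
      vertex 12.1 12.1 23.9
    endloop
  endfacet
  facet normal -0.1734 0.8930 0.4154
    outer loop
      vertex 15.1 23.8 0.0
      vertex 4.8 21.8 0.0
      vertex 12.1 12.1 23.9
    endloop
  endfacet
  facet normal -0.8101 0.4137 0.4154
    outer loop
      vertex 4.8 21.8 0.0
      vertex 0.0 12.4 0.0
      vertex 12.1 12.1 23.9
    endloop
  endfacet
  facet normal -0.8301 -0.3718 0.4156
    outer loop
      vertex 0.0 12.4 0.0
      vertex 4.3 2.8 0.0
      vertex 12.1 12.1 23.9
    endloop
  endfacet
  facet normal -0.2246 -0.8811 0.4162
    outer loop
      vertex 4.3 2.8 0.0
      vertex 14.5 0.2 0.0
      vertex 12.1 12.1 23.9
    endloop
  endfacet
  facet normal 0.5512 -0.7235 0.4156
    outer loop
      vertex 14.5 0.2 0.0
      vertex 22.9 6.6 0.0
      vertex 12.1 12.1 23.9
    endloop
  endfacet
  facet normal 0.9096 -0.0173 0.4150
    outer loop
      vertex 22.9 6.6 0.0
      vertex 23.1 17.1 0.0
      vertex 12.1 12.1 23.9
    endloop
  endfacet
endsolid part

The G0 Z moves step by Δz≈3.4 mm. The G1 loops shrink linearly with z, so the solid tapers from its base footprint up to z≈23.9. Closing with a flat bottom cap and the tapered top and triangulating gives 12 facets — a regular 7-sided pyramid, base circumscribed radius ≈ 12.1 mm, apex at z ≈ 23.9 mm.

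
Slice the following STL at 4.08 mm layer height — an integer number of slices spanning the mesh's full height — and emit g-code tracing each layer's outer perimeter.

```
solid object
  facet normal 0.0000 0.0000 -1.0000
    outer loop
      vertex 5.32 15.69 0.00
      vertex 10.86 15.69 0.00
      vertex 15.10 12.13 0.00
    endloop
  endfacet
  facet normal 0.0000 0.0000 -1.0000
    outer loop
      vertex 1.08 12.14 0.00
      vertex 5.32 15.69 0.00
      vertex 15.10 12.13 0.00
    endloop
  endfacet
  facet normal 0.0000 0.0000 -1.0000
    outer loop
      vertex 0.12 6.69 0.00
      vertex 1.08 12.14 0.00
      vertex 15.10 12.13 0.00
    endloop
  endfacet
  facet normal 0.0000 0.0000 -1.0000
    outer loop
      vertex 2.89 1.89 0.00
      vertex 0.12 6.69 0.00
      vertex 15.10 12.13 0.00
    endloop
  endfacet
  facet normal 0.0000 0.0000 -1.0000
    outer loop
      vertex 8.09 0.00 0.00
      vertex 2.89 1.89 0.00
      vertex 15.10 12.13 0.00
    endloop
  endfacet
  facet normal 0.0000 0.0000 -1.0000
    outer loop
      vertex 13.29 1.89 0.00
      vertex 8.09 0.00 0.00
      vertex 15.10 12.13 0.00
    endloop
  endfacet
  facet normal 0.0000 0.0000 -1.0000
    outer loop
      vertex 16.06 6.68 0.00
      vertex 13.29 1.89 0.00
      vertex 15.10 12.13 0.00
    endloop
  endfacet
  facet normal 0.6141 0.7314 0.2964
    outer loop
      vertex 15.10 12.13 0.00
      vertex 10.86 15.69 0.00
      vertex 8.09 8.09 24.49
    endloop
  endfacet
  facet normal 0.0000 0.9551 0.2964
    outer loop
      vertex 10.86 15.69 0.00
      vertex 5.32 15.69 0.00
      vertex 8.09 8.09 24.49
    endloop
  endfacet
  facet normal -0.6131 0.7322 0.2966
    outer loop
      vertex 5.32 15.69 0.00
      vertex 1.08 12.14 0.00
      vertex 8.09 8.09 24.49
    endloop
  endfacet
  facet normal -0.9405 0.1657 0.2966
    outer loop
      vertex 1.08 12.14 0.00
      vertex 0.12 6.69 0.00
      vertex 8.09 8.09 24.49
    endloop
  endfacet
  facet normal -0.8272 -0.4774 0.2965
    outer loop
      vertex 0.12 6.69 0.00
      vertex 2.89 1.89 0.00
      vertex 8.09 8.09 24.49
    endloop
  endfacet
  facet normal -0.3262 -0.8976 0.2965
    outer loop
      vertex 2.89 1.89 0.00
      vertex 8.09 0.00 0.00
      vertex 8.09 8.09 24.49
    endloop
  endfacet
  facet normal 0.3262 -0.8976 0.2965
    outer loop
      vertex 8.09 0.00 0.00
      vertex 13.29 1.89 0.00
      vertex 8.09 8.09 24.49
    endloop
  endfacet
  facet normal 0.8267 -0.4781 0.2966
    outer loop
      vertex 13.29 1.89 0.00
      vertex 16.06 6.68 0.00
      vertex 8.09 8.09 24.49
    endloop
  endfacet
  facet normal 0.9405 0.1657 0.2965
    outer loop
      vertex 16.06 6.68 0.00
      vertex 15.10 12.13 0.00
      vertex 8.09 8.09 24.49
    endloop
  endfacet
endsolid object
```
; perimeter-only toolpath
G21 ; units = mm
G90 ; absolute positioning
G28 ; home
; layer 1
G0 Z4.08
G0 X13.93 Y11.46
G1 X10.40 Y14.42
G1 X5.78 Y14.42
G1 X2.25 Y11.46
G1 X1.45 Y6.92
G1 X3.76 Y2.92
G1 X8.09 Y1.35
G1 X12.42 Y2.92
G1 X14.73 Y6.91
G1 X13.93 Y11.46
; layer 2
G0 Z8.16
G0 X12.76 Y10.78
G1 X9.94 Y13.16
G1 X6.24 Y13.16
G1 X3.42 Y10.79
G1 X2.78 Y7.16
G1 X4.62 Y3.96
G1 X8.09 Y2.70
G1 X11.56 Y3.96
G1 X13.40 Y7.15
G1 X12.76 Y10.78
; layer 3
G0 Z12.24
G0 X11.59 Y10.11
G1 X9.47 Y11.89
G1 X6.71 Y11.89
G1 X4.58 Y10.12
G1 X4.10 Y7.39
G1 X5.49 Y4.99
G1 X8.09 Y4.04
G1 X10.69 Y4.99
G1 X12.07 Y7.38
G1 X11.59 Y10.11
; layer 4
G0 Z16.33
G0 X10.43 Y9.44
G1 X9.01 Y10.62
G1 X7.17 Y10.62
G1 X5.75 Y9.44
G1 X5.43 Y7.62
G1 X6.36 Y6.02
G1 X8.09 Y5.39
G1 X9.82 Y6.02
G1 X10.75 Y7.62
G1 X10.43 Y9.44
; layer 5
G0 Z20.41
G0 X9.26 Y8.76
G1 X8.55 Y9.36
G1 X7.63 Y9.36
G1 X6.92 Y8.77
G1 X6.76 Y7.86
G1 X7.22 Y7.06
G1 X8.09 Y6.74
G1 X8.96 Y7.06
G1 X9.42 Y7.86
G1 X9.26 Y8.76
M2 ; end

The solid is a regular 9-sided pyramid, base circumscribed radius ≈ 8.09 mm, apex at z ≈ 24.5 mm. Slicing at Δz = 4.08 mm — 6 equal slices spanning the solid's height, so layer i sits at z = i·h/6 — gives 5 non-empty perimeters. Each is a 9-segment closed polygon; G0 lifts to the layer z and rapids to the start vertex, then G1 traces the edges. The cross-section shrinks linearly with z (the slice at the apex is degenerate and omitted).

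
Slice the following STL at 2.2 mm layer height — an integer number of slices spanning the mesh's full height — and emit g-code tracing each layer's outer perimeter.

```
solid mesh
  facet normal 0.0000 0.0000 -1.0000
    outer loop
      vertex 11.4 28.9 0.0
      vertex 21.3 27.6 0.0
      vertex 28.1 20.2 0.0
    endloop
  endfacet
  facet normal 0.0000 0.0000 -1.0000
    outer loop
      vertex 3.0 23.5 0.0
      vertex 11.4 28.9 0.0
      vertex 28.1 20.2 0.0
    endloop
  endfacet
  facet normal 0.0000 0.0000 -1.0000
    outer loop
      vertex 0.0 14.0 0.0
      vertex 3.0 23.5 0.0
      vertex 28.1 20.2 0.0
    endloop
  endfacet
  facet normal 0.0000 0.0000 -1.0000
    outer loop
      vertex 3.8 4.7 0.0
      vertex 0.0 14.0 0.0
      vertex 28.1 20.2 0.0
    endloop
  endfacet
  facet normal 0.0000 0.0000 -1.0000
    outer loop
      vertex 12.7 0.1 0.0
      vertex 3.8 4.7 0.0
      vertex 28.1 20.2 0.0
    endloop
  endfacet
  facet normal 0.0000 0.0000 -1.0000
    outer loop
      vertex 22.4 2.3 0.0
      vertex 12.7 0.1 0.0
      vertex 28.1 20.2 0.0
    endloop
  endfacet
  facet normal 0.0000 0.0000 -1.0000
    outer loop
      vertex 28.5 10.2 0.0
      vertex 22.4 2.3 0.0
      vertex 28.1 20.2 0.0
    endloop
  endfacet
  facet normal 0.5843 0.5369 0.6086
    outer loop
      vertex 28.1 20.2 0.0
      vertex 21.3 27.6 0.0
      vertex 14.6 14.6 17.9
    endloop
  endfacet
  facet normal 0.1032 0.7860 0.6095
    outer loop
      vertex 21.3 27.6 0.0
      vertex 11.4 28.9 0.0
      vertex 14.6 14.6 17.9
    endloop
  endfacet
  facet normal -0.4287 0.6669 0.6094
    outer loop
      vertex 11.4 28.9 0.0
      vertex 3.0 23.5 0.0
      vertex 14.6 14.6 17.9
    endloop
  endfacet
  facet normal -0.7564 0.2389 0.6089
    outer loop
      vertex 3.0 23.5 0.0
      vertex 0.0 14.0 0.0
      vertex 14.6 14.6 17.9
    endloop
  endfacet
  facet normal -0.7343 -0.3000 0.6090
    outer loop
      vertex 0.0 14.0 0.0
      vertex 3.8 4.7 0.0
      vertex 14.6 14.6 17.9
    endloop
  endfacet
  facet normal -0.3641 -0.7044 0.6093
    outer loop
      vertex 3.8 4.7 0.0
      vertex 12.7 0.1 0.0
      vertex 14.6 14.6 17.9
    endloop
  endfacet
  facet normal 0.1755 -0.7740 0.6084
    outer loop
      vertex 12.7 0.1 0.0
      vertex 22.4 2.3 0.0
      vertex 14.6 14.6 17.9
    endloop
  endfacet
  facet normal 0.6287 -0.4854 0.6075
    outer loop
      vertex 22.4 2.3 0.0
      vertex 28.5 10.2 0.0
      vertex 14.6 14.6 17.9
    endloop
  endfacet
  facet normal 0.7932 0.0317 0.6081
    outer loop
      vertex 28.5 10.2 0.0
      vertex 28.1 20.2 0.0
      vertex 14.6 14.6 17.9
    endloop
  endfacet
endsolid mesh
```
; perimeter-only toolpath
G21 ; units = mm
G90 ; absolute positioning
G28 ; home
; layer 1
G0 Z2.2
G0 X26.4 Y19.5
G1 X20.5 Y26.0
G1 X11.8 Y27.1
G1 X4.5 Y22.4
G1 X1.8 Y14.1
G1 X5.1 Y5.9
G1 X12.9 Y1.9
G1 X21.4 Y3.8
G1 X26.8 Y10.7
G1 X26.4 Y19.5
; layer 2
G0 Z4.5
G0 X24.7 Y18.8
G1 X19.6 Y24.4
G1 X12.2 Y25.3
G1 X5.9 Y21.3
G1 X3.6 Y14.2
G1 X6.5 Y7.2
G1 X13.2 Y3.7
G1 X20.4 Y5.4
G1 X25.0 Y11.3
G1 X24.7 Y18.8
; layer 3
G0 Z6.7
G0 X23.0 Y18.1
G1 X18.8 Y22.7
G1 X12.6 Y23.5
G1 X7.3 Y20.2
G1 X5.5 Y14.2
G1 X7.8 Y8.4
G1 X13.4 Y5.5
G1 X19.5 Y6.9
G1 X23.3 Y11.8
G1 X23.0 Y18.1
; layer 4
G0 Z8.9
G0 X21.4 Y17.4
G1 X17.9 Y21.1
G1 X13.0 Y21.8
G1 X8.8 Y19.1
G1 X7.3 Y14.3
G1 X9.2 Y9.7
G1 X13.6 Y7.3
G1 X18.5 Y8.4
G1 X21.6 Y12.4
G1 X21.4 Y17.4
; layer 5
G0 Z11.2
G0 X19.7 Y16.7
G1 X17.1 Y19.5
G1 X13.4 Y20.0
G1 X10.2 Y17.9
G1 X9.1 Y14.4
G1 X10.6 Y10.9
G1 X13.9 Y9.2
G1 X17.5 Y10.0
G1 X19.8 Y12.9
G1 X19.7 Y16.7
; layer 6
G0 Z13.4
G0 X18.0 Y16.0
G1 X16.3 Y17.9
G1 X13.8 Y18.2
G1 X11.7 Y16.8
G1 X10.9 Y14.4
G1 X11.9 Y12.1
G1 X14.1 Y11.0
G1 X16.5 Y11.5
G1 X18.1 Y13.5
G1 X18.0 Y16.0
; layer 7
G0 Z15.7
G0 X16.3 Y15.3
G1 X15.4 Y16.2
G1 X14.2 Y16.4
G1 X13.2 Y15.7
G1 X12.8 Y14.5
G1 X13.2 Y13.4
G1 X14.4 Y12.8
G1 X15.6 Y13.1
G1 X16.3 Y14.1
G1 X16.3 Y15.3
M2 ; end

The solid is a regular 9-sided pyramid, base circumscribed radius ≈ 14.6 mm, apex at z ≈ 17.9 mm. Slicing at Δz = 2.2 mm — 8 equal slices spanning the solid's height, so layer i sits at z = i·h/8 — gives 7 non-empty perimeters. Each is a 9-segment closed polygon; G0 lifts to the layer z and rapids to the start vertex, then G1 traces the edges. The cross-section shrinks linearly with z (the slice at the apex is degenerate and omitted).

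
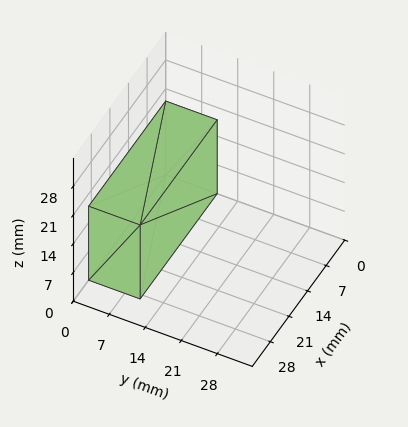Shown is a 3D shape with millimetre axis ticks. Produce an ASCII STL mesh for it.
Reading the render: the shape is a rectangular box, roughly 29 × 10 mm footprint and 18 mm tall (dimensions read to the nearest mm from the axis ticks). For the STL, each face is triangulated and given an outward normal.

solid part
  facet normal 0.0000 0.0000 -1.0000
    outer loop
      vertex 29.00 10.00 0.00
      vertex 29.00 0.00 0.00
      vertex 0.00 0.00 0.00
    endloop
  endfacet
  facet normal 0.0000 0.0000 -1.0000
    outer loop
      vertex 0.00 10.00 0.00
      vertex 29.00 10.00 0.00
      vertex 0.00 0.00 0.00
    endloop
  endfacet
  facet normal 0.0000 0.0000 1.0000
    outer loop
      vertex 0.00 0.00 18.00
      vertex 29.00 0.00 18.00
      vertex 29.00 10.00 18.00
    endloop
  endfacet
  facet normal 0.0000 0.0000 1.0000
    outer loop
      vertex 0.00 0.00 18.00
      vertex 29.00 10.00 18.00
      vertex 0.00 10.00 18.00
    endloop
  endfacet
  facet normal 0.0000 -1.0000 0.0000
    outer loop
      vertex 0.00 0.00 0.00
      vertex 29.00 0.00 0.00
      vertex 29.00 0.00 18.00
    endloop
  endfacet
  facet normal 0.0000 -1.0000 0.0000
    outer loop
      vertex 0.00 0.00 0.00
      vertex 29.00 0.00 18.00
      vertex 0.00 0.00 18.00
    endloop
  endfacet
  facet normal 0.0000 1.0000 0.0000
    outer loop
      vertex 29.00 10.00 18.00
      vertex 29.00 10.00 0.00
      vertex 0.00 10.00 0.00
    endloop
  endfacet
  facet normal 0.0000 1.0000 0.0000
    outer loop
      vertex 0.00 10.00 18.00
      vertex 29.00 10.00 18.00
      vertex 0.00 10.00 0.00
    endloop
  endfacet
  facet normal -1.0000 0.0000 0.0000
    outer loop
      vertex 0.00 10.00 18.00
      vertex 0.00 10.00 0.00
      vertex 0.00 0.00 0.00
    endloop
  endfacet
  facet normal -1.0000 0.0000 0.0000
    outer loop
      vertex 0.00 0.00 18.00
      vertex 0.00 10.00 18.00
      vertex 0.00 0.00 0.00
    endloop
  endfacet
  facet normal 1.0000 0.0000 0.0000
    outer loop
      vertex 29.00 0.00 0.00
      vertex 29.00 10.00 0.00
      vertex 29.00 10.00 18.00
    endloop
  endfacet
  facet normal 1.0000 0.0000 0.0000
    outer loop
      vertex 29.00 0.00 0.00
      vertex 29.00 10.00 18.00
      vertex 29.00 0.00 18.00
    endloop
  endfacet
endsolid part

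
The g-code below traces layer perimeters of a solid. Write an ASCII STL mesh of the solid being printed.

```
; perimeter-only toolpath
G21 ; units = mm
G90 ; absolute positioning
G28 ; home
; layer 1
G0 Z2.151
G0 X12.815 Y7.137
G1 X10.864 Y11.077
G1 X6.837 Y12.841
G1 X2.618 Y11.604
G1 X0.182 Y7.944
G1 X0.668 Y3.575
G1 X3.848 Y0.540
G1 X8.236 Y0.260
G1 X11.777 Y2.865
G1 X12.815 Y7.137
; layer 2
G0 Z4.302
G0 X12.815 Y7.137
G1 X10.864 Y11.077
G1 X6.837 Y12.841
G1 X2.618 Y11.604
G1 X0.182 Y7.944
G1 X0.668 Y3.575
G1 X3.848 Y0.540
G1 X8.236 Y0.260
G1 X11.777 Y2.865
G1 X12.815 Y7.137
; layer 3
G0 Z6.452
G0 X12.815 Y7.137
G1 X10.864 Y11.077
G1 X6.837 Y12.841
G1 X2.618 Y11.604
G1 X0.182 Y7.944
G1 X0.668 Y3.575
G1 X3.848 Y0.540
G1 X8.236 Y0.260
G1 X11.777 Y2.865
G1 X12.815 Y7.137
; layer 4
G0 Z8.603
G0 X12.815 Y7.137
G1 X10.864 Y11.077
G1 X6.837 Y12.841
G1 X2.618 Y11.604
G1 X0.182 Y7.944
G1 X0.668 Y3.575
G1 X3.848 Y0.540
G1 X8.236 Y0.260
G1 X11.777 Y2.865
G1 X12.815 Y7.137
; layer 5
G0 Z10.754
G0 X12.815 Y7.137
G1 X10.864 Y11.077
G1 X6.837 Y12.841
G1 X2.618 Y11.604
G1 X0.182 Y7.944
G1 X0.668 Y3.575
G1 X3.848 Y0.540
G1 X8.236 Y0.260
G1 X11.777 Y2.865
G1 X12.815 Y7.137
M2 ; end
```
solid part
  facet normal 0.0000 0.0000 -1.0000
    outer loop
      vertex 6.837 12.841 0.000
      vertex 10.864 11.077 0.000
      vertex 12.815 7.137 0.000
    endloop
  endfacet
  facet normal 0.0000 0.0000 -1.0000
    outer loop
      vertex 2.618 11.604 0.000
      vertex 6.837 12.841 0.000
      vertex 12.815 7.137 0.000
    endloop
  endfacet
  facet normal 0.0000 0.0000 -1.0000
    outer loop
      vertex 0.182 7.944 0.000
      vertex 2.618 11.604 0.000
      vertex 12.815 7.137 0.000
    endloop
  endfacet
  facet normal 0.0000 0.0000 -1.0000
    outer loop
      vertex 0.668 3.575 0.000
      vertex 0.182 7.944 0.000
      vertex 12.815 7.137 0.000
    endloop
  endfacet
  facet normal 0.0000 0.0000 -1.0000
    outer loop
      vertex 3.848 0.540 0.000
      vertex 0.668 3.575 0.000
      vertex 12.815 7.137 0.000
    endloop
  endfacet
  facet normal 0.0000 0.0000 -1.0000
    outer loop
      vertex 8.236 0.260 0.000
      vertex 3.848 0.540 0.000
      vertex 12.815 7.137 0.000
    endloop
  endfacet
  facet normal 0.0000 0.0000 -1.0000
    outer loop
      vertex 11.777 2.865 0.000
      vertex 8.236 0.260 0.000
      vertex 12.815 7.137 0.000
    endloop
  endfacet
  facet normal 0.0000 0.0000 1.0000
    outer loop
      vertex 12.815 7.137 10.754
      vertex 10.864 11.077 10.754
      vertex 6.837 12.841 10.754
    endloop
  endfacet
  facet normal 0.0000 0.0000 1.0000
    outer loop
      vertex 12.815 7.137 10.754
      vertex 6.837 12.841 10.754
      vertex 2.618 11.604 10.754
    endloop
  endfacet
  facet normal 0.0000 0.0000 1.0000
    outer loop
      vertex 12.815 7.137 10.754
      vertex 2.618 11.604 10.754
      vertex 0.182 7.944 10.754
    endloop
  endfacet
  facet normal 0.0000 0.0000 1.0000
    outer loop
      vertex 12.815 7.137 10.754
      vertex 0.182 7.944 10.754
      vertex 0.668 3.575 10.754
    endloop
  endfacet
  facet normal 0.0000 0.0000 1.0000
    outer loop
      vertex 12.815 7.137 10.754
      vertex 0.668 3.575 10.754
      vertex 3.848 0.540 10.754
    endloop
  endfacet
  facet normal 0.0000 0.0000 1.0000
    outer loop
      vertex 12.815 7.137 10.754
      vertex 3.848 0.540 10.754
      vertex 8.236 0.260 10.754
    endloop
  endfacet
  facet normal 0.0000 0.0000 1.0000
    outer loop
      vertex 12.815 7.137 10.754
      vertex 8.236 0.260 10.754
      vertex 11.777 2.865 10.754
    endloop
  endfacet
  facet normal 0.8961 0.4438 0.0000
    outer loop
      vertex 12.815 7.137 0.000
      vertex 10.864 11.077 0.000
      vertex 10.864 11.077 10.754
    endloop
  endfacet
  facet normal 0.8961 0.4438 0.0000
    outer loop
      vertex 12.815 7.137 0.000
      vertex 10.864 11.077 10.754
      vertex 12.815 7.137 10.754
    endloop
  endfacet
  facet normal 0.4012 0.9160 0.0000
    outer loop
      vertex 10.864 11.077 0.000
      vertex 6.837 12.841 0.000
      vertex 6.837 12.841 10.754
    endloop
  endfacet
  facet normal 0.4012 0.9160 0.0000
    outer loop
      vertex 10.864 11.077 0.000
      vertex 6.837 12.841 10.754
      vertex 10.864 11.077 10.754
    endloop
  endfacet
  facet normal -0.2814 0.9596 0.0000
    outer loop
      vertex 6.837 12.841 0.000
      vertex 2.618 11.604 0.000
      vertex 2.618 11.604 10.754
    endloop
  endfacet
  facet normal -0.2814 0.9596 0.0000
    outer loop
      vertex 6.837 12.841 0.000
      vertex 2.618 11.604 10.754
      vertex 6.837 12.841 10.754
    endloop
  endfacet
  facet normal -0.8325 0.5541 0.0000
    outer loop
      vertex 2.618 11.604 0.000
      vertex 0.182 7.944 0.000
      vertex 0.182 7.944 10.754
    endloop
  endfacet
  facet normal -0.8325 0.5541 0.0000
    outer loop
      vertex 2.618 11.604 0.000
      vertex 0.182 7.944 10.754
      vertex 2.618 11.604 10.754
    endloop
  endfacet
  facet normal -0.9939 -0.1106 0.0000
    outer loop
      vertex 0.182 7.944 0.000
      vertex 0.668 3.575 0.000
      vertex 0.668 3.575 10.754
    endloop
  endfacet
  facet normal -0.9939 -0.1106 0.0000
    outer loop
      vertex 0.182 7.944 0.000
      vertex 0.668 3.575 10.754
      vertex 0.182 7.944 10.754
    endloop
  endfacet
  facet normal -0.6904 -0.7234 0.0000
    outer loop
      vertex 0.668 3.575 0.000
      vertex 3.848 0.540 0.000
      vertex 3.848 0.540 10.754
    endloop
  endfacet
  facet normal -0.6904 -0.7234 0.0000
    outer loop
      vertex 0.668 3.575 0.000
      vertex 3.848 0.540 10.754
      vertex 0.668 3.575 10.754
    endloop
  endfacet
  facet normal -0.0637 -0.9980 0.0000
    outer loop
      vertex 3.848 0.540 0.000
      vertex 8.236 0.260 0.000
      vertex 8.236 0.260 10.754
    endloop
  endfacet
  facet normal -0.0637 -0.9980 0.0000
    outer loop
      vertex 3.848 0.540 0.000
      vertex 8.236 0.260 10.754
      vertex 3.848 0.540 10.754
    endloop
  endfacet
  facet normal 0.5926 -0.8055 0.0000
    outer loop
      vertex 8.236 0.260 0.000
      vertex 11.777 2.865 0.000
      vertex 11.777 2.865 10.754
    endloop
  endfacet
  facet normal 0.5926 -0.8055 0.0000
    outer loop
      vertex 8.236 0.260 0.000
      vertex 11.777 2.865 10.754
      vertex 8.236 0.260 10.754
    endloop
  endfacet
  facet normal 0.9717 -0.2361 0.0000
    outer loop
      vertex 11.777 2.865 0.000
      vertex 12.815 7.137 0.000
      vertex 12.815 7.137 10.754
    endloop
  endfacet
  facet normal 0.9717 -0.2361 0.0000
    outer loop
      vertex 11.777 2.865 0.000
      vertex 12.815 7.137 10.754
      vertex 11.777 2.865 10.754
    endloop
  endfacet
endsolid part

The G0 Z moves step by Δz≈2.151 mm. Every layer's G1 loop is the same polygon, so the solid is a straight extrusion of it from z=0 to z≈10.8. Closing with flat bottom and top caps and triangulating gives 32 facets — a regular 9-sided prism (a cylinder approximated with 9 flat sides), circumscribed radius ≈ 6.43 mm, height ≈ 10.8 mm.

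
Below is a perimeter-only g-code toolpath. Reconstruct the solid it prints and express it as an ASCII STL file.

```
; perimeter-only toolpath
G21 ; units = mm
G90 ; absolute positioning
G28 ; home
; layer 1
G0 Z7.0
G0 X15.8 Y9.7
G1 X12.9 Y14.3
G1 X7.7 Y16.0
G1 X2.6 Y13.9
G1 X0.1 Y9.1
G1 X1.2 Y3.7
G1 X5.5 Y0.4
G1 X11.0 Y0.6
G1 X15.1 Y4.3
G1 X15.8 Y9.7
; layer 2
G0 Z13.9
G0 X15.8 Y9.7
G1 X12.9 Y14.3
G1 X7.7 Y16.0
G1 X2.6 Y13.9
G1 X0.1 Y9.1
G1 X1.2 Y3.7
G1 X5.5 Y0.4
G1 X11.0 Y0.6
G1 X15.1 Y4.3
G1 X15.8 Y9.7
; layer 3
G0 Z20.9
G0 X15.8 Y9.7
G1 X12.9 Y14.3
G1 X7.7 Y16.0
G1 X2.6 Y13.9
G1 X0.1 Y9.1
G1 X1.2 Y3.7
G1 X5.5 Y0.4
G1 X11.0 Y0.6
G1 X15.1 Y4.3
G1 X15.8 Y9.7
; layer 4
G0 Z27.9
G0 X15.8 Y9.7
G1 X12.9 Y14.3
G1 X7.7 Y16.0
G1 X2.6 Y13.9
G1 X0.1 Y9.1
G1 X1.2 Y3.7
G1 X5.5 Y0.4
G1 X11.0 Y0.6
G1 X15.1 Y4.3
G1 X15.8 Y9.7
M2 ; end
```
solid part
  facet normal 0.0000 0.0000 -1.0000
    outer loop
      vertex 7.7 16.0 0.0
      vertex 12.9 14.3 0.0
      vertex 15.8 9.7 0.0
    endloop
  endfacet
  facet normal 0.0000 0.0000 -1.0000
    outer loop
      vertex 2.6 13.9 0.0
      vertex 7.7 16.0 0.0
      vertex 15.8 9.7 0.0
    endloop
  endfacet
  facet normal 0.0000 0.0000 -1.0000
    outer loop
      vertex 0.1 9.1 0.0
      vertex 2.6 13.9 0.0
      vertex 15.8 9.7 0.0
    endloop
  endfacet
  facet normal 0.0000 0.0000 -1.0000
    outer loop
      vertex 1.2 3.7 0.0
      vertex 0.1 9.1 0.0
      vertex 15.8 9.7 0.0
    endloop
  endfacet
  facet normal 0.0000 0.0000 -1.0000
    outer loop
      vertex 5.5 0.4 0.0
      vertex 1.2 3.7 0.0
      vertex 15.8 9.7 0.0
    endloop
  endfacet
  facet normal 0.0000 0.0000 -1.0000
    outer loop
      vertex 11.0 0.6 0.0
      vertex 5.5 0.4 0.0
      vertex 15.8 9.7 0.0
    endloop
  endfacet
  facet normal 0.0000 0.0000 -1.0000
    outer loop
      vertex 15.1 4.3 0.0
      vertex 11.0 0.6 0.0
      vertex 15.8 9.7 0.0
    endloop
  endfacet
  facet normal 0.0000 0.0000 1.0000
    outer loop
      vertex 15.8 9.7 27.9
      vertex 12.9 14.3 27.9
      vertex 7.7 16.0 27.9
    endloop
  endfacet
  facet normal 0.0000 0.0000 1.0000
    outer loop
      vertex 15.8 9.7 27.9
      vertex 7.7 16.0 27.9
      vertex 2.6 13.9 27.9
    endloop
  endfacet
  facet normal 0.0000 0.0000 1.0000
    outer loop
      vertex 15.8 9.7 27.9
      vertex 2.6 13.9 27.9
      vertex 0.1 9.1 27.9
    endloop
  endfacet
  facet normal 0.0000 0.0000 1.0000
    outer loop
      vertex 15.8 9.7 27.9
      vertex 0.1 9.1 27.9
      vertex 1.2 3.7 27.9
    endloop
  endfacet
  facet normal 0.0000 0.0000 1.0000
    outer loop
      vertex 15.8 9.7 27.9
      vertex 1.2 3.7 27.9
      vertex 5.5 0.4 27.9
    endloop
  endfacet
  facet normal 0.0000 0.0000 1.0000
    outer loop
      vertex 15.8 9.7 27.9
      vertex 5.5 0.4 27.9
      vertex 11.0 0.6 27.9
    endloop
  endfacet
  facet normal 0.0000 0.0000 1.0000
    outer loop
      vertex 15.8 9.7 27.9
      vertex 11.0 0.6 27.9
      vertex 15.1 4.3 27.9
    endloop
  endfacet
  facet normal 0.8459 0.5333 0.0000
    outer loop
      vertex 15.8 9.7 0.0
      vertex 12.9 14.3 0.0
      vertex 12.9 14.3 27.9
    endloop
  endfacet
  facet normal 0.8459 0.5333 0.0000
    outer loop
      vertex 15.8 9.7 0.0
      vertex 12.9 14.3 27.9
      vertex 15.8 9.7 27.9
    endloop
  endfacet
  facet normal 0.3107 0.9505 0.0000
    outer loop
      vertex 12.9 14.3 0.0
      vertex 7.7 16.0 0.0
      vertex 7.7 16.0 27.9
    endloop
  endfacet
  facet normal 0.3107 0.9505 0.0000
    outer loop
      vertex 12.9 14.3 0.0
      vertex 7.7 16.0 27.9
      vertex 12.9 14.3 27.9
    endloop
  endfacet
  facet normal -0.3807 0.9247 0.0000
    outer loop
      vertex 7.7 16.0 0.0
      vertex 2.6 13.9 0.0
      vertex 2.6 13.9 27.9
    endloop
  endfacet
  facet normal -0.3807 0.9247 0.0000
    outer loop
      vertex 7.7 16.0 0.0
      vertex 2.6 13.9 27.9
      vertex 7.7 16.0 27.9
    endloop
  endfacet
  facet normal -0.8869 0.4619 0.0000
    outer loop
      vertex 2.6 13.9 0.0
      vertex 0.1 9.1 0.0
      vertex 0.1 9.1 27.9
    endloop
  endfacet
  facet normal -0.8869 0.4619 0.0000
    outer loop
      vertex 2.6 13.9 0.0
      vertex 0.1 9.1 27.9
      vertex 2.6 13.9 27.9
    endloop
  endfacet
  facet normal -0.9799 -0.1996 0.0000
    outer loop
      vertex 0.1 9.1 0.0
      vertex 1.2 3.7 0.0
      vertex 1.2 3.7 27.9
    endloop
  endfacet
  facet normal -0.9799 -0.1996 0.0000
    outer loop
      vertex 0.1 9.1 0.0
      vertex 1.2 3.7 27.9
      vertex 0.1 9.1 27.9
    endloop
  endfacet
  facet normal -0.6088 -0.7933 0.0000
    outer loop
      vertex 1.2 3.7 0.0
      vertex 5.5 0.4 0.0
      vertex 5.5 0.4 27.9
    endloop
  endfacet
  facet normal -0.6088 -0.7933 0.0000
    outer loop
      vertex 1.2 3.7 0.0
      vertex 5.5 0.4 27.9
      vertex 1.2 3.7 27.9
    endloop
  endfacet
  facet normal 0.0363 -0.9993 0.0000
    outer loop
      vertex 5.5 0.4 0.0
      vertex 11.0 0.6 0.0
      vertex 11.0 0.6 27.9
    endloop
  endfacet
  facet normal 0.0363 -0.9993 0.0000
    outer loop
      vertex 5.5 0.4 0.0
      vertex 11.0 0.6 27.9
      vertex 5.5 0.4 27.9
    endloop
  endfacet
  facet normal 0.6700 -0.7424 0.0000
    outer loop
      vertex 11.0 0.6 0.0
      vertex 15.1 4.3 0.0
      vertex 15.1 4.3 27.9
    endloop
  endfacet
  facet normal 0.6700 -0.7424 0.0000
    outer loop
      vertex 11.0 0.6 0.0
      vertex 15.1 4.3 27.9
      vertex 11.0 0.6 27.9
    endloop
  endfacet
  facet normal 0.9917 -0.1286 0.0000
    outer loop
      vertex 15.1 4.3 0.0
      vertex 15.8 9.7 0.0
      vertex 15.8 9.7 27.9
    endloop
  endfacet
  facet normal 0.9917 -0.1286 0.0000
    outer loop
      vertex 15.1 4.3 0.0
      vertex 15.8 9.7 27.9
      vertex 15.1 4.3 27.9
    endloop
  endfacet
endsolid part

The G0 Z moves step by Δz≈7.0 mm. Every layer's G1 loop is the same polygon, so the solid is a straight extrusion of it from z=0 to z≈27.9. Closing with flat bottom and top caps and triangulating gives 32 facets — a regular 9-sided prism (a cylinder approximated with 9 flat sides), circumscribed radius ≈ 8 mm, height ≈ 27.9 mm.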